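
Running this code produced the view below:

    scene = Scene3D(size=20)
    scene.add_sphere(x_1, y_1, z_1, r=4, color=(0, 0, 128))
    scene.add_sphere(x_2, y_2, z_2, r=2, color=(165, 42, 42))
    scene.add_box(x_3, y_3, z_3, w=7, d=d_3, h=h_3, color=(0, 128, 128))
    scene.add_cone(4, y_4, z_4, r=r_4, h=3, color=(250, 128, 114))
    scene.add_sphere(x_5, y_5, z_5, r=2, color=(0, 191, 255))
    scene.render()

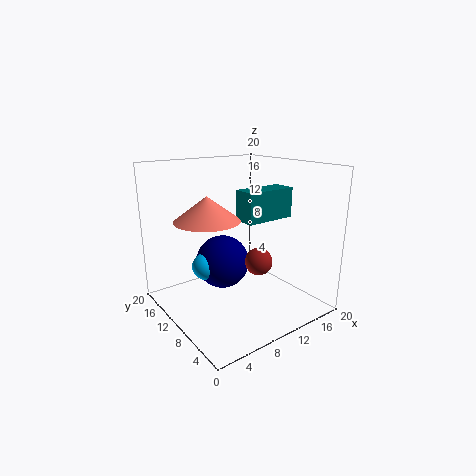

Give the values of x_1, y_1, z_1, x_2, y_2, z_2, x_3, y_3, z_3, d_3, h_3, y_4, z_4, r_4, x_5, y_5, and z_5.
x_1 = 10, y_1 = 14, z_1 = 5, x_2 = 13, y_2 = 9, z_2 = 6, x_3 = 9, y_3 = 6, z_3 = 13, d_3 = 3, h_3 = 4, y_4 = 8, z_4 = 14, r_4 = 4, x_5 = 7, y_5 = 14, z_5 = 5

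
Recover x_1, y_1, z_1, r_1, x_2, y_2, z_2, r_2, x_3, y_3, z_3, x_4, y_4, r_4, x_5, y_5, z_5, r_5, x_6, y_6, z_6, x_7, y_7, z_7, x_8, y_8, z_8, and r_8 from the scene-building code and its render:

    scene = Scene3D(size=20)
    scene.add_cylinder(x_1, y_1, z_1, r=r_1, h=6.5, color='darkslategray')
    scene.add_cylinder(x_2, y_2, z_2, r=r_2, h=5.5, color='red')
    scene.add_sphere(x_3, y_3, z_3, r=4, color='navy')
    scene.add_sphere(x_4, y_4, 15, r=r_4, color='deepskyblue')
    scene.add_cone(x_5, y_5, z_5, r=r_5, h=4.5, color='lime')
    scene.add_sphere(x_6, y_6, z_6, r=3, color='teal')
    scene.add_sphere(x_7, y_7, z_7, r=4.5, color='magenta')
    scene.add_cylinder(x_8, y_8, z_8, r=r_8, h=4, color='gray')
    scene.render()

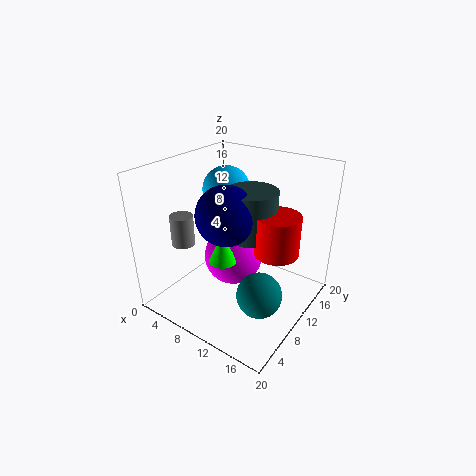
x_1 = 11.5, y_1 = 11, z_1 = 10.5, r_1 = 3.5, x_2 = 15.5, y_2 = 11, z_2 = 9, r_2 = 3, x_3 = 9.5, y_3 = 8, z_3 = 14, x_4 = 5.5, y_4 = 13.5, r_4 = 3.5, x_5 = 8, y_5 = 9, z_5 = 6, r_5 = 2, x_6 = 15.5, y_6 = 7, z_6 = 4.5, x_7 = 7, y_7 = 13, z_7 = 4.5, x_8 = 5.5, y_8 = 4, z_8 = 10.5, r_8 = 1.5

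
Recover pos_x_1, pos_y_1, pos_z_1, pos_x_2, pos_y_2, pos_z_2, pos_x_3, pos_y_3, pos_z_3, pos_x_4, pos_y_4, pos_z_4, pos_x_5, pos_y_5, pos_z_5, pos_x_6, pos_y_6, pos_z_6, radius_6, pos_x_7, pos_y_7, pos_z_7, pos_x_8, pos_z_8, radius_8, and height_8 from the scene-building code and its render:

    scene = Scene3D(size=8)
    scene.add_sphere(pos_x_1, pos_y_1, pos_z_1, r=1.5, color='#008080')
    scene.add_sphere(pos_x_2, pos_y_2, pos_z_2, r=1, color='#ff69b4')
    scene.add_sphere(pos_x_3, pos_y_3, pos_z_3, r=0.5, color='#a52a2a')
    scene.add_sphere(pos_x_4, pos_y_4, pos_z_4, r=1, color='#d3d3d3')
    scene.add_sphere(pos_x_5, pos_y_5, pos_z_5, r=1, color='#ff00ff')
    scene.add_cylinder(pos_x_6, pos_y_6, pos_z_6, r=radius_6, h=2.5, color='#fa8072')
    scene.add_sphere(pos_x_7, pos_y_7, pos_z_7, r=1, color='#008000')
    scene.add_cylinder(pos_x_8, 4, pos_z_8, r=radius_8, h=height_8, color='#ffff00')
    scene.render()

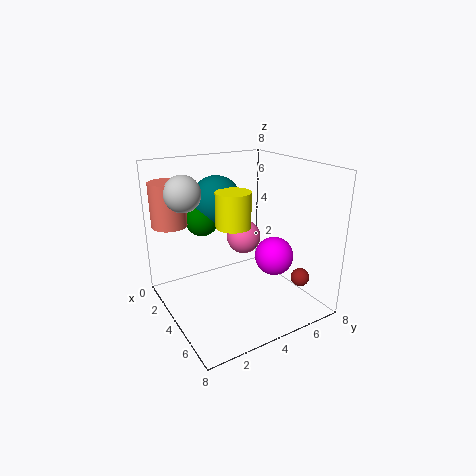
pos_x_1 = 1.5
pos_y_1 = 4
pos_z_1 = 5.5
pos_x_2 = 3
pos_y_2 = 5
pos_z_2 = 3.5
pos_x_3 = 6.5
pos_y_3 = 6.5
pos_z_3 = 2
pos_x_4 = 2.5
pos_y_4 = 1.5
pos_z_4 = 6.5
pos_x_5 = 6
pos_y_5 = 5
pos_z_5 = 3.5
pos_x_6 = 1.5
pos_y_6 = 1
pos_z_6 = 4.5
radius_6 = 1
pos_x_7 = 1.5
pos_y_7 = 3
pos_z_7 = 4.5
pos_x_8 = 3.5
pos_z_8 = 4.5
radius_8 = 1
height_8 = 2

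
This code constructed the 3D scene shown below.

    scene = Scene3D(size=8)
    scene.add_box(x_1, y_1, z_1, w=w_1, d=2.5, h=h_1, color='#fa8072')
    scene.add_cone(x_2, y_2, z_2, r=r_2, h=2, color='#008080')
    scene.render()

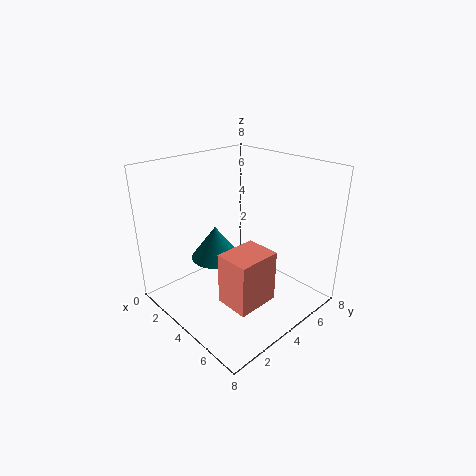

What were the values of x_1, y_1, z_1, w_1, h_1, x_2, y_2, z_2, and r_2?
x_1 = 4
y_1 = 2.5
z_1 = 0.5
w_1 = 2
h_1 = 3
x_2 = 2
y_2 = 4
z_2 = 2
r_2 = 1.5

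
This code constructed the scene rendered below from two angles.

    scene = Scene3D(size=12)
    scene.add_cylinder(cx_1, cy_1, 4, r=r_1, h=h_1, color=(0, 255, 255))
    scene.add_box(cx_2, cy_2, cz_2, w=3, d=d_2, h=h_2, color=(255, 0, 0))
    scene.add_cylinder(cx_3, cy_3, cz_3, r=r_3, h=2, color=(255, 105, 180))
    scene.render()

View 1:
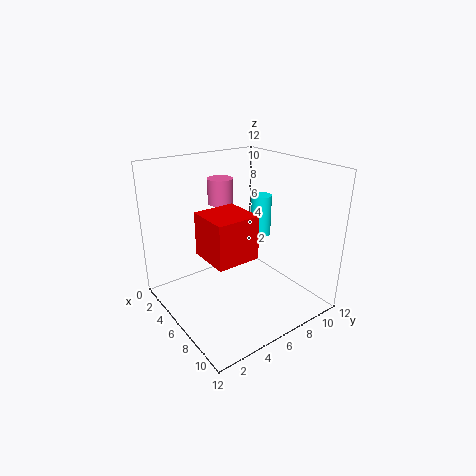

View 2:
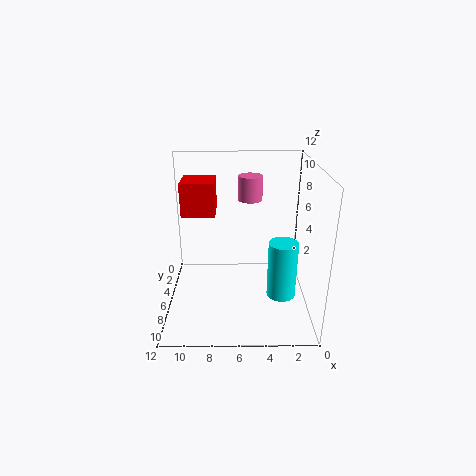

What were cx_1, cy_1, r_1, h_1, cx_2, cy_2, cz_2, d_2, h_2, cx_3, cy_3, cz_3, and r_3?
cx_1 = 3; cy_1 = 11; r_1 = 1; h_1 = 4; cx_2 = 8; cy_2 = 1; cz_2 = 7; d_2 = 3; h_2 = 3; cx_3 = 5; cy_3 = 5; cz_3 = 9; r_3 = 1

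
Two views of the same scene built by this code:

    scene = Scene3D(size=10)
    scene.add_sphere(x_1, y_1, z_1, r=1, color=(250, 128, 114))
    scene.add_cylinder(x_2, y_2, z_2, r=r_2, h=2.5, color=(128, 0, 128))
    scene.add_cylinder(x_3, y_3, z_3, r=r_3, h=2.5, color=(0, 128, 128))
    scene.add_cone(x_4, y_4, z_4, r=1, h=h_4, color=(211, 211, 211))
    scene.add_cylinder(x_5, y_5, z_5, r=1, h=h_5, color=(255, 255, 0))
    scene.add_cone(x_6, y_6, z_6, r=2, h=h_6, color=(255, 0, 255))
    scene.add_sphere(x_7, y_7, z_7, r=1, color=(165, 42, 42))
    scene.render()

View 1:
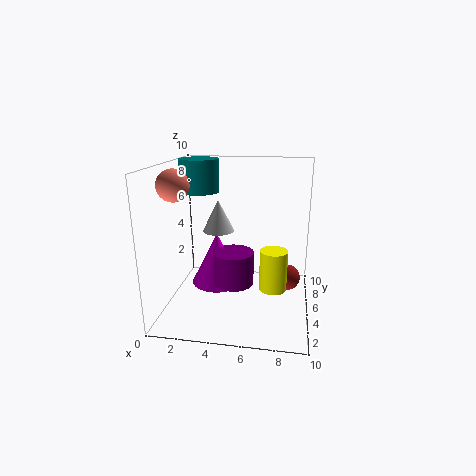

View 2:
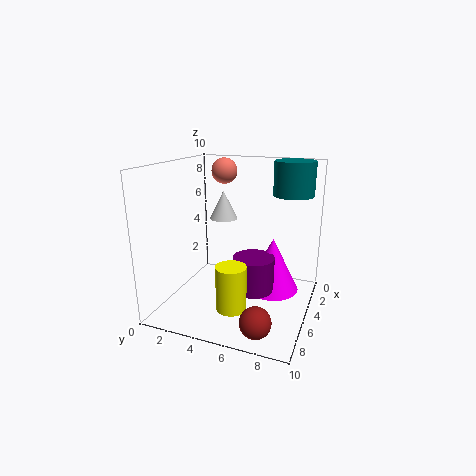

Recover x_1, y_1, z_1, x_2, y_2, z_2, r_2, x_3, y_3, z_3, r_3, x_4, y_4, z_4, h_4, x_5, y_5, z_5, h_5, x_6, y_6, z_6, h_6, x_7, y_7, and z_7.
x_1 = 1.5, y_1 = 2.5, z_1 = 9, x_2 = 4.5, y_2 = 6, z_2 = 1, r_2 = 1.5, x_3 = 1.5, y_3 = 8, z_3 = 7.5, r_3 = 1.5, x_4 = 4, y_4 = 3.5, z_4 = 6, h_4 = 2, x_5 = 7.5, y_5 = 5.5, z_5 = 1, h_5 = 3, x_6 = 3, y_6 = 7, z_6 = 0.5, h_6 = 4, x_7 = 8.5, y_7 = 7.5, z_7 = 1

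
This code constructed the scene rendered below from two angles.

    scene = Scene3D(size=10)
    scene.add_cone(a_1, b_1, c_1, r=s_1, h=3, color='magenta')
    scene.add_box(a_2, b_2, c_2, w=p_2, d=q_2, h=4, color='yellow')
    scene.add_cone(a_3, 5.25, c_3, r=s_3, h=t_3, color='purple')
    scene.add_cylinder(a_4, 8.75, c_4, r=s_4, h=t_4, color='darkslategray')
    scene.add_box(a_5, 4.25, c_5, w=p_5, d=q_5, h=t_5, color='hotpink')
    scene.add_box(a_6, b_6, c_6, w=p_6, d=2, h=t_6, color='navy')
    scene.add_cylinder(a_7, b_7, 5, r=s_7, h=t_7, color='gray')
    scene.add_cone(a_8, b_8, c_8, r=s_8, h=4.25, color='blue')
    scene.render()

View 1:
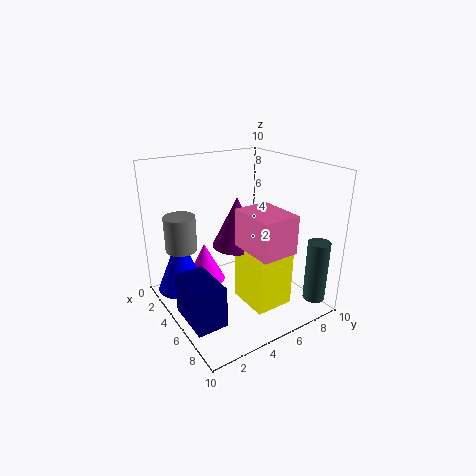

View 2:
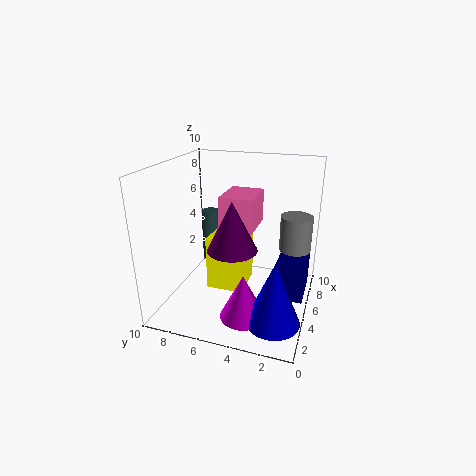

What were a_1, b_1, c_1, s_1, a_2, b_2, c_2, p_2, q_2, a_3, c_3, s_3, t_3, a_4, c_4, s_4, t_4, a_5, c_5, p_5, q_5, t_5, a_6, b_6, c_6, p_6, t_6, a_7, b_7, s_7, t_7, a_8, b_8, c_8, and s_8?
a_1 = 2.25
b_1 = 3.75
c_1 = 0.75
s_1 = 1.5
a_2 = 5
b_2 = 4.75
c_2 = 0.5
p_2 = 3
q_2 = 2.75
a_3 = 4.5
c_3 = 4.25
s_3 = 1.75
t_3 = 3.5
a_4 = 9
c_4 = 1
s_4 = 0.75
t_4 = 4.25
a_5 = 5.75
c_5 = 5
p_5 = 3.25
q_5 = 2.5
t_5 = 2.5
a_6 = 4.75
b_6 = 0.25
c_6 = 0.75
p_6 = 3.25
t_6 = 2.75
a_7 = 4.5
b_7 = 1
s_7 = 1
t_7 = 2.25
a_8 = 2.25
b_8 = 1.75
c_8 = 0.75
s_8 = 1.75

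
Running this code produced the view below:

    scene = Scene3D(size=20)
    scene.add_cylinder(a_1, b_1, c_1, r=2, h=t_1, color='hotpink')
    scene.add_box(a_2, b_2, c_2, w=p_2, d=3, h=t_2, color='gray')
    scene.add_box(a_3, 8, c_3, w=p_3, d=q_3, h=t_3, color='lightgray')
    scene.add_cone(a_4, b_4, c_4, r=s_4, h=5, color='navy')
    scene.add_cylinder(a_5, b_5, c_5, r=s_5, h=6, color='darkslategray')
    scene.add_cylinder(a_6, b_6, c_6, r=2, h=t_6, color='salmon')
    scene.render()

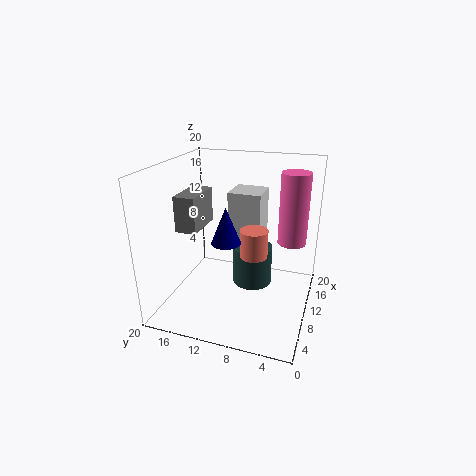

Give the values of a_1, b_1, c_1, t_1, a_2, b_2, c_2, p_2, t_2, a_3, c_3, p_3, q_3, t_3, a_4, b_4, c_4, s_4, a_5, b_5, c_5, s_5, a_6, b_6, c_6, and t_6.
a_1 = 13, b_1 = 3, c_1 = 9, t_1 = 10, a_2 = 7, b_2 = 15, c_2 = 11, p_2 = 6, t_2 = 5, a_3 = 14, c_3 = 6, p_3 = 5, q_3 = 5, t_3 = 9, a_4 = 8, b_4 = 11, c_4 = 10, s_4 = 2, a_5 = 14, b_5 = 9, c_5 = 1, s_5 = 3, a_6 = 11, b_6 = 8, c_6 = 7, t_6 = 4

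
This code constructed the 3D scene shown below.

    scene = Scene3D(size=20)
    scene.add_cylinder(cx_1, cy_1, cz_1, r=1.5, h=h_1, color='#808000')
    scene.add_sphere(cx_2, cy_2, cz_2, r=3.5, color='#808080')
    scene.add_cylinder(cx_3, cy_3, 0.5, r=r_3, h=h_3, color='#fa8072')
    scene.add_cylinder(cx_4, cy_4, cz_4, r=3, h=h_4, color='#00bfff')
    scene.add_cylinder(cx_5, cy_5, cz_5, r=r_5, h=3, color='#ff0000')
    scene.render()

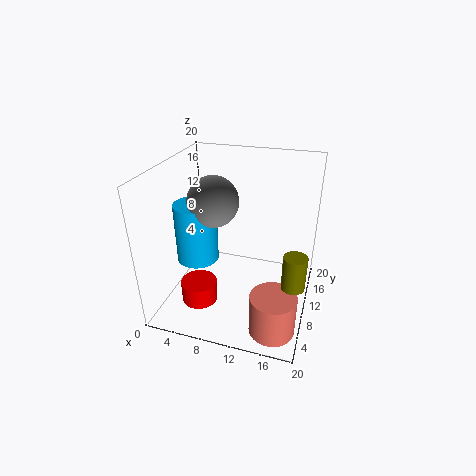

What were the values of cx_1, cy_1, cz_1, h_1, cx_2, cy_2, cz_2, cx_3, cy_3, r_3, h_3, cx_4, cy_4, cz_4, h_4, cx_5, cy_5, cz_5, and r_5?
cx_1 = 18.5; cy_1 = 6; cz_1 = 6.5; h_1 = 4.5; cx_2 = 6.5; cy_2 = 10; cz_2 = 15; cx_3 = 16.5; cy_3 = 4; r_3 = 3; h_3 = 5.5; cx_4 = 4; cy_4 = 9.5; cz_4 = 6; h_4 = 8.5; cx_5 = 5.5; cy_5 = 6; cz_5 = 1.5; r_5 = 2.5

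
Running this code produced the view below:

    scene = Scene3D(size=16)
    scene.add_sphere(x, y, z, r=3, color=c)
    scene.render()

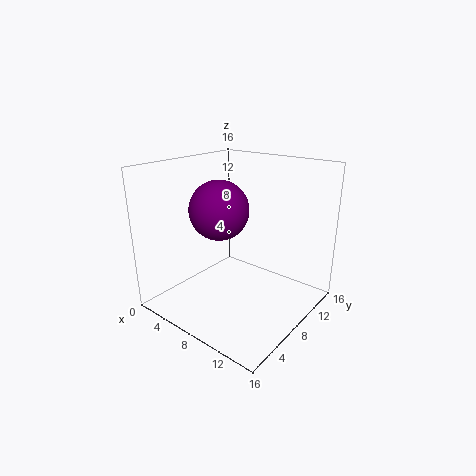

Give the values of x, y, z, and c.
x = 8, y = 5, z = 12, c = 'purple'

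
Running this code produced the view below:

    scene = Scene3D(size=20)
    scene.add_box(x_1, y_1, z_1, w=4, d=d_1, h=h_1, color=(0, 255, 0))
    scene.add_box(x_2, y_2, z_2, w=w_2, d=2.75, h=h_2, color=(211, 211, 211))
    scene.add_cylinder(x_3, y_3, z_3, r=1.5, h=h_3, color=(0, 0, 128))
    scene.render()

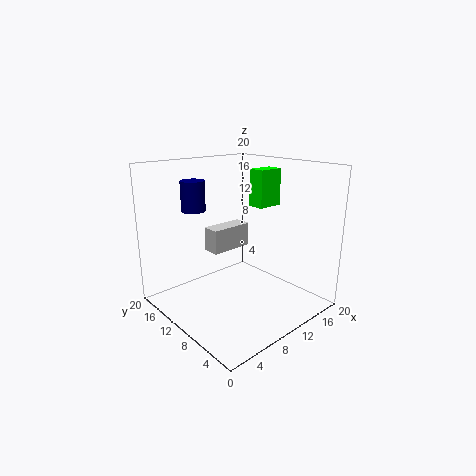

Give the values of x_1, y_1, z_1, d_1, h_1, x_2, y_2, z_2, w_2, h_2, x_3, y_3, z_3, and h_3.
x_1 = 14.75, y_1 = 10.25, z_1 = 13.25, d_1 = 2.5, h_1 = 5.5, x_2 = 9.75, y_2 = 14.75, z_2 = 6, w_2 = 6.75, h_2 = 3.75, x_3 = 3.75, y_3 = 11.25, z_3 = 14.75, h_3 = 3.75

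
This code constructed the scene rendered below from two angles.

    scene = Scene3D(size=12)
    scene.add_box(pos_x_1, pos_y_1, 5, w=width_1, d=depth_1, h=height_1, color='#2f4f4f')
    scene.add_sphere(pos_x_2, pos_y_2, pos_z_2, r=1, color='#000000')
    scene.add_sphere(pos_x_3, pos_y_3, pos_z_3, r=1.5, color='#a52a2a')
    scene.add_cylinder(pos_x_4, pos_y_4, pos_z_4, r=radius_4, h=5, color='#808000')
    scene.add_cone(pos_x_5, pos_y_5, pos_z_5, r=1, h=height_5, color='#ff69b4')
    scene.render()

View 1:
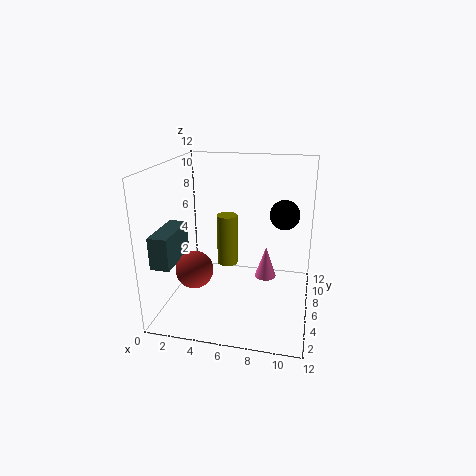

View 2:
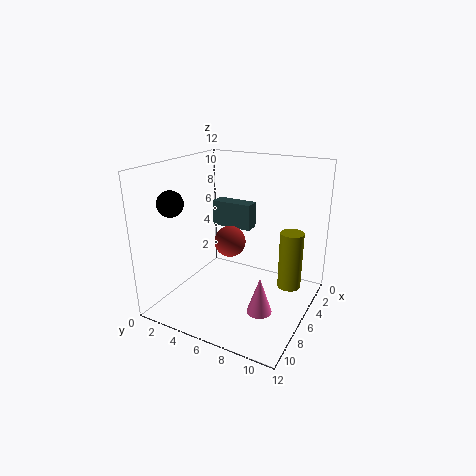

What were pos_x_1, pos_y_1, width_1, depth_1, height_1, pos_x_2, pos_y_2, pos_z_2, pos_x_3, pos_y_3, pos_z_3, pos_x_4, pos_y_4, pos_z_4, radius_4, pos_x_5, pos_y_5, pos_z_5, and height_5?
pos_x_1 = 0.5
pos_y_1 = 1
width_1 = 1.5
depth_1 = 4
height_1 = 2.5
pos_x_2 = 10
pos_y_2 = 2.5
pos_z_2 = 9.5
pos_x_3 = 3
pos_y_3 = 3.5
pos_z_3 = 4
pos_x_4 = 4
pos_y_4 = 10
pos_z_4 = 1.5
radius_4 = 1
pos_x_5 = 8
pos_y_5 = 9
pos_z_5 = 1
height_5 = 3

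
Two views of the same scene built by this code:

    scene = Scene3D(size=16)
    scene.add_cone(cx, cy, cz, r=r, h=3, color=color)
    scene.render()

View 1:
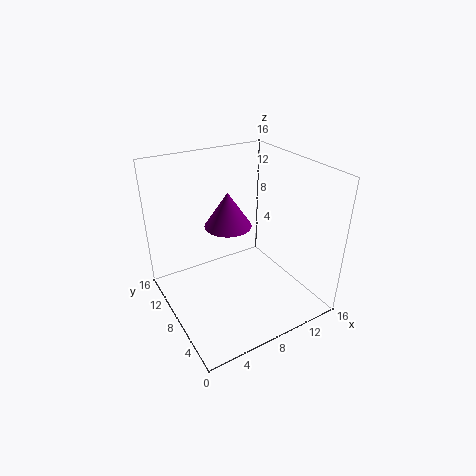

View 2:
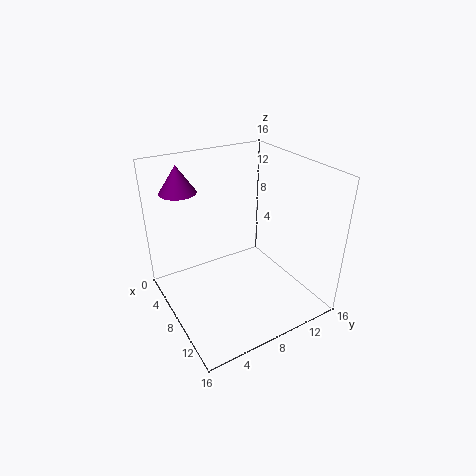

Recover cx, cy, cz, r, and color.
cx = 4
cy = 3
cz = 13
r = 2
color = 'purple'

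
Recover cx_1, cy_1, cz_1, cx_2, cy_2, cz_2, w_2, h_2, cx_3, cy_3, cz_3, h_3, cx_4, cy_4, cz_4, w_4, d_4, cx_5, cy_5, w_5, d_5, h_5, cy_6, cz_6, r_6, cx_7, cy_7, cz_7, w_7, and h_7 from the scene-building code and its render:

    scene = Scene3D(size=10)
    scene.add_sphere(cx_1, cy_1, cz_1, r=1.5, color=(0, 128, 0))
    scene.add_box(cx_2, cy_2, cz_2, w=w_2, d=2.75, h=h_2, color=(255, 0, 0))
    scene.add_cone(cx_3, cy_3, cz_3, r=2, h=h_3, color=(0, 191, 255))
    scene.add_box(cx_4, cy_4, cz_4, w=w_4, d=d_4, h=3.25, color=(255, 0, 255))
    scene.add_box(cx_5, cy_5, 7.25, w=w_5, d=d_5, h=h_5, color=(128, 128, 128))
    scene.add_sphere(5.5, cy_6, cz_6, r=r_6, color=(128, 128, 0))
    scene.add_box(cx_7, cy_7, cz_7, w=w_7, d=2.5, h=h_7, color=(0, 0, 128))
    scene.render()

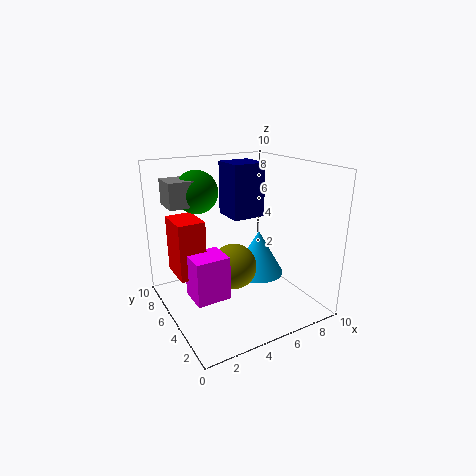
cx_1 = 3, cy_1 = 7.25, cz_1 = 8, cx_2 = 1.25, cy_2 = 6.5, cz_2 = 1.75, w_2 = 2, h_2 = 4.25, cx_3 = 7.75, cy_3 = 6.5, cz_3 = 1, h_3 = 3.5, cx_4 = 1.75, cy_4 = 4.75, cz_4 = 0.5, w_4 = 2.5, d_4 = 2.25, cx_5 = 0.75, cy_5 = 6.25, w_5 = 2, d_5 = 2, h_5 = 1.75, cy_6 = 6.5, cz_6 = 2, r_6 = 1.75, cx_7 = 5.5, cy_7 = 6.25, cz_7 = 5.75, w_7 = 2.5, h_7 = 4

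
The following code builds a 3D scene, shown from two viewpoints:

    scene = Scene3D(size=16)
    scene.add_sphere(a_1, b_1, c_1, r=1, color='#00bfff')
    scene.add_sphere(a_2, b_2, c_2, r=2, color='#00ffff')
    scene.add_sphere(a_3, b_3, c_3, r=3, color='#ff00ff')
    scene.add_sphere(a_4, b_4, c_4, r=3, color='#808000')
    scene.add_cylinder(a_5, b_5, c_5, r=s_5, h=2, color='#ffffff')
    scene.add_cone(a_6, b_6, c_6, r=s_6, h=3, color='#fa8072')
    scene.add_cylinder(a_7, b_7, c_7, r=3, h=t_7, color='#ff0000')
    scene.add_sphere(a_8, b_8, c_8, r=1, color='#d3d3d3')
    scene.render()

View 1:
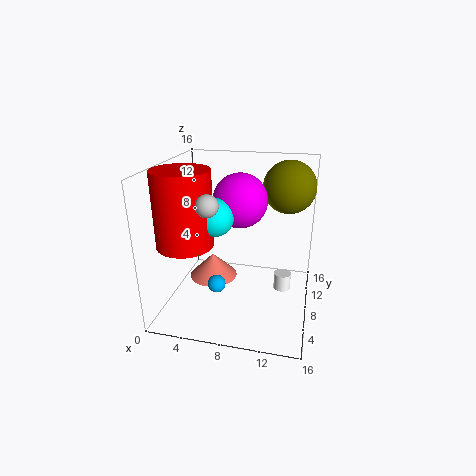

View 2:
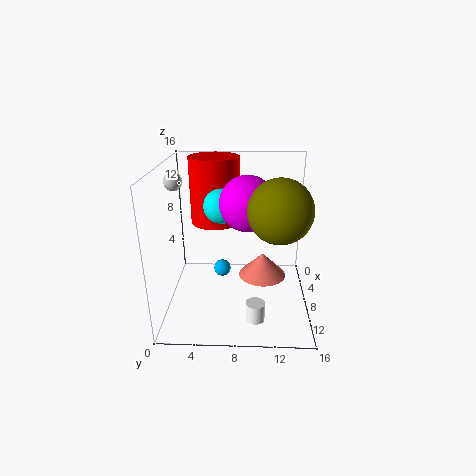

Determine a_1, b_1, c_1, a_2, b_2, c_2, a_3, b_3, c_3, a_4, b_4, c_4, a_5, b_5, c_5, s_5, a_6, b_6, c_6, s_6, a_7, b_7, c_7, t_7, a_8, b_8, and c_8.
a_1 = 6; b_1 = 6; c_1 = 3; a_2 = 6; b_2 = 6; c_2 = 11; a_3 = 8; b_3 = 9; c_3 = 12; a_4 = 13; b_4 = 12; c_4 = 13; a_5 = 13; b_5 = 10; c_5 = 1; s_5 = 1; a_6 = 4; b_6 = 11; c_6 = 1; s_6 = 3; a_7 = 3; b_7 = 5; c_7 = 8; t_7 = 8; a_8 = 7; b_8 = 1; c_8 = 14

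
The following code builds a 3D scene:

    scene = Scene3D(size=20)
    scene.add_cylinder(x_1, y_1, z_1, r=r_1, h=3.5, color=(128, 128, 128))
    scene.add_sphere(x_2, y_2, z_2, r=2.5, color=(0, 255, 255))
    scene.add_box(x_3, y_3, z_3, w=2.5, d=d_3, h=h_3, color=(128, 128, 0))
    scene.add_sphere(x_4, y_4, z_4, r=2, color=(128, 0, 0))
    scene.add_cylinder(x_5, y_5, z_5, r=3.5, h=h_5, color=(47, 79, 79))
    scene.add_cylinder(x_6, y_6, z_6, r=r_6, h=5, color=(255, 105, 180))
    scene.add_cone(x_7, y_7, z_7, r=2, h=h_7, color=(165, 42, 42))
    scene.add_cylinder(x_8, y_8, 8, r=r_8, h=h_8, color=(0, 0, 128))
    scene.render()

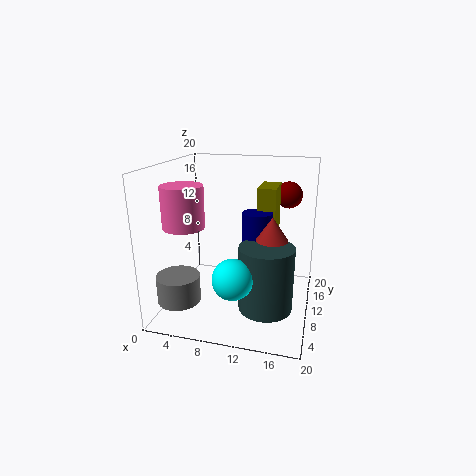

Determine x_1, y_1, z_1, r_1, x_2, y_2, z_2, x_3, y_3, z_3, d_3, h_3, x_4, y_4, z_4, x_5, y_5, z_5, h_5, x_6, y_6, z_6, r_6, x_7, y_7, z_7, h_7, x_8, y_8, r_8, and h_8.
x_1 = 4, y_1 = 3, z_1 = 3.5, r_1 = 2.75, x_2 = 11.25, y_2 = 2.75, z_2 = 7.5, x_3 = 12.5, y_3 = 10.25, z_3 = 9, d_3 = 5, h_3 = 8, x_4 = 16, y_4 = 17.25, z_4 = 14.75, x_5 = 14.75, y_5 = 6, z_5 = 2.25, h_5 = 8.5, x_6 = 5.25, y_6 = 3, z_6 = 13.5, r_6 = 2.5, x_7 = 15.25, y_7 = 6.5, z_7 = 11.5, h_7 = 3, x_8 = 12.75, y_8 = 9.5, r_8 = 2, h_8 = 6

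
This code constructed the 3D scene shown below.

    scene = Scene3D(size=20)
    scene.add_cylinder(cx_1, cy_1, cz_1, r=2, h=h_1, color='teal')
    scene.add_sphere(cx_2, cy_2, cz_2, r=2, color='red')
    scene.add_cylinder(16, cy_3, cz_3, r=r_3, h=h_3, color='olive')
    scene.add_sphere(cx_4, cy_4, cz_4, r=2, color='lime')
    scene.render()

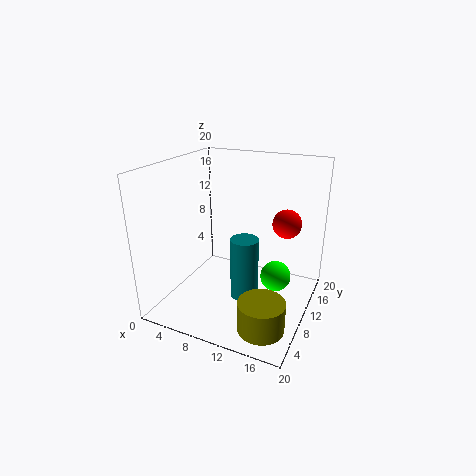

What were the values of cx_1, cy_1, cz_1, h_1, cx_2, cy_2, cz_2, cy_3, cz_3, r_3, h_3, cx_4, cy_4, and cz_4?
cx_1 = 11, cy_1 = 10, cz_1 = 1, h_1 = 9, cx_2 = 16, cy_2 = 13, cz_2 = 12, cy_3 = 4, cz_3 = 1, r_3 = 3, h_3 = 4, cx_4 = 16, cy_4 = 9, cz_4 = 6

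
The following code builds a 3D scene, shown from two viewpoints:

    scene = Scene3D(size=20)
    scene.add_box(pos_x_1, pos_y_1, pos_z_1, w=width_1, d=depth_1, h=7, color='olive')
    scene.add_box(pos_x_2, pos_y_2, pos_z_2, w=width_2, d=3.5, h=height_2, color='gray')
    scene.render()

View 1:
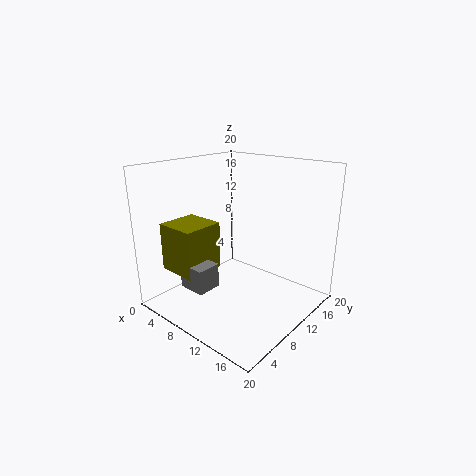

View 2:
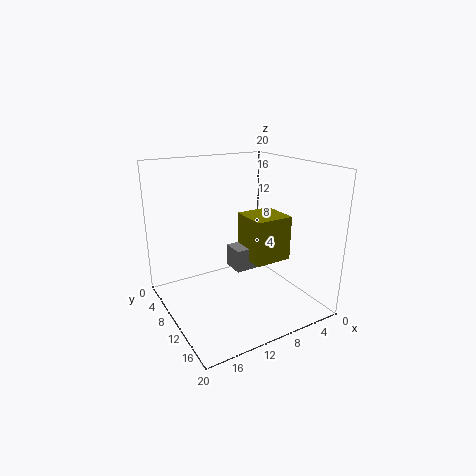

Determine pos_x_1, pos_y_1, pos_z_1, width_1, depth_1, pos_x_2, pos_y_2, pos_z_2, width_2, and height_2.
pos_x_1 = 0.5
pos_y_1 = 4
pos_z_1 = 4.5
width_1 = 6
depth_1 = 6
pos_x_2 = 4.5
pos_y_2 = 4
pos_z_2 = 3
width_2 = 4
height_2 = 3.5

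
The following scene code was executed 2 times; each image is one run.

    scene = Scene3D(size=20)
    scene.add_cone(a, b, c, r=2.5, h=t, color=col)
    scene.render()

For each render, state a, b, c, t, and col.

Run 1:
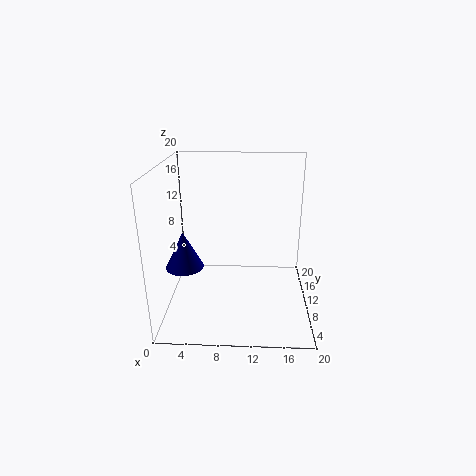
a = 3
b = 7
c = 7
t = 5
col = 'navy'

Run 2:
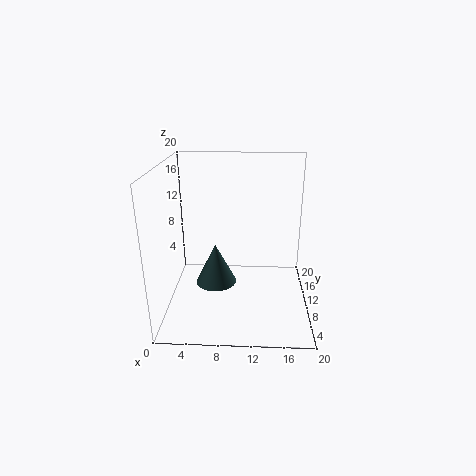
a = 7.5
b = 4.5
c = 6.5
t = 5
col = 'darkslategray'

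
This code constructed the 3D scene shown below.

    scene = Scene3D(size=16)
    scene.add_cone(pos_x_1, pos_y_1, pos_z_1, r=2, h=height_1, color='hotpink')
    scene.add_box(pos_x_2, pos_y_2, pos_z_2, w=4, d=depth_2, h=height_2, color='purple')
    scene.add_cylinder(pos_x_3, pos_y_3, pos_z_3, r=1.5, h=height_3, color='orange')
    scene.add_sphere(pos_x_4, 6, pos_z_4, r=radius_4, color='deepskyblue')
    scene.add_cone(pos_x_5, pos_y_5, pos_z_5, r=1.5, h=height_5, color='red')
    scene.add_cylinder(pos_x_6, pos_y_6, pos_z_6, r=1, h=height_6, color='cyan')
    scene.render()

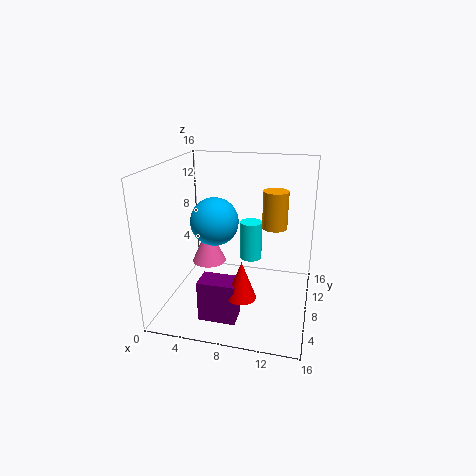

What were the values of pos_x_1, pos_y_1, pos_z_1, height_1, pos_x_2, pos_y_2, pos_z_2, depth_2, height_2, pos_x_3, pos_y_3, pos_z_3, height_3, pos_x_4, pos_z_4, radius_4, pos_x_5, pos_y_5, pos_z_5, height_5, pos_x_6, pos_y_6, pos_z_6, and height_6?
pos_x_1 = 4; pos_y_1 = 9.5; pos_z_1 = 4; height_1 = 4.5; pos_x_2 = 5; pos_y_2 = 2.5; pos_z_2 = 0.5; depth_2 = 2.5; height_2 = 4.5; pos_x_3 = 11.5; pos_y_3 = 12; pos_z_3 = 8; height_3 = 4.5; pos_x_4 = 6; pos_z_4 = 10.5; radius_4 = 2.5; pos_x_5 = 9.5; pos_y_5 = 3.5; pos_z_5 = 3.5; height_5 = 4; pos_x_6 = 10.5; pos_y_6 = 3; pos_z_6 = 8.5; height_6 = 3.5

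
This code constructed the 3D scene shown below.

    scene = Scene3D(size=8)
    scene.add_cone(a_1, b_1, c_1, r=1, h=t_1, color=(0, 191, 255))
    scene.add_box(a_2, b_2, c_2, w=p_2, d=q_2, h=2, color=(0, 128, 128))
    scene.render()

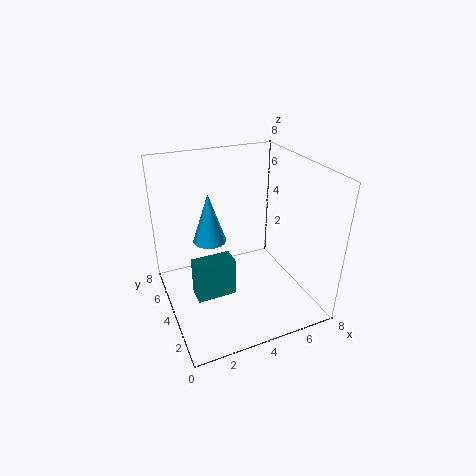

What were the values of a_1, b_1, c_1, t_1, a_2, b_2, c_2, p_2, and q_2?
a_1 = 3, b_1 = 6, c_1 = 3, t_1 = 3, a_2 = 1, b_2 = 2, c_2 = 2, p_2 = 2, q_2 = 1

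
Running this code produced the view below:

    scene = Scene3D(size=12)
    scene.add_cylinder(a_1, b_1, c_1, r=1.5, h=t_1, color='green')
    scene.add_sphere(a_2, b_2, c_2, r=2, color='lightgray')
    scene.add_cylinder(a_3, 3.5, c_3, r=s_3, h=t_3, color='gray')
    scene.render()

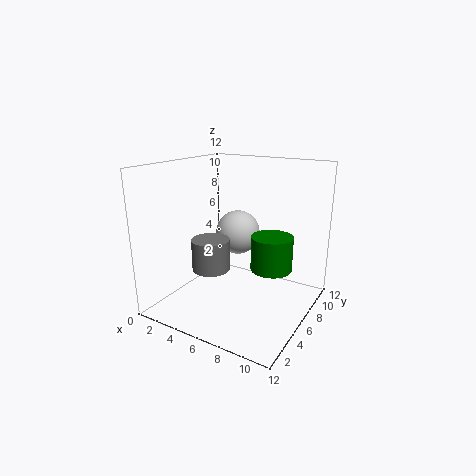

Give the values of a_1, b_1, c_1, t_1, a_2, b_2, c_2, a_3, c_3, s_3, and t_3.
a_1 = 10
b_1 = 4
c_1 = 5
t_1 = 2.5
a_2 = 4.5
b_2 = 8.5
c_2 = 5.5
a_3 = 5
c_3 = 4
s_3 = 1.5
t_3 = 2.5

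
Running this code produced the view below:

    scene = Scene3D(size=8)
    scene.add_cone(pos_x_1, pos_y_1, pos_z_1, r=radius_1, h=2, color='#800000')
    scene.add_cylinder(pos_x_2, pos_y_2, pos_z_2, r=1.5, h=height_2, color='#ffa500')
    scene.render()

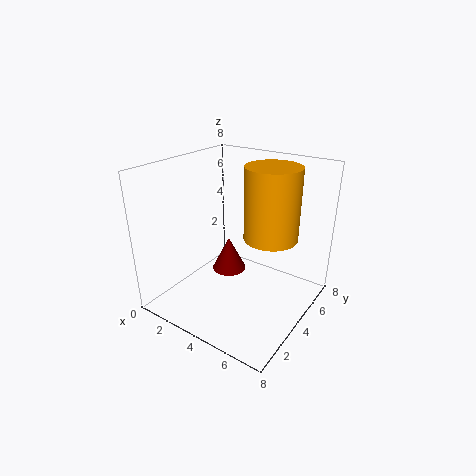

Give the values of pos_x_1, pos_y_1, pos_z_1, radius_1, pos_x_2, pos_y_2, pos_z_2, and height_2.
pos_x_1 = 3, pos_y_1 = 4.5, pos_z_1 = 1.5, radius_1 = 1, pos_x_2 = 5.5, pos_y_2 = 5, pos_z_2 = 4, height_2 = 4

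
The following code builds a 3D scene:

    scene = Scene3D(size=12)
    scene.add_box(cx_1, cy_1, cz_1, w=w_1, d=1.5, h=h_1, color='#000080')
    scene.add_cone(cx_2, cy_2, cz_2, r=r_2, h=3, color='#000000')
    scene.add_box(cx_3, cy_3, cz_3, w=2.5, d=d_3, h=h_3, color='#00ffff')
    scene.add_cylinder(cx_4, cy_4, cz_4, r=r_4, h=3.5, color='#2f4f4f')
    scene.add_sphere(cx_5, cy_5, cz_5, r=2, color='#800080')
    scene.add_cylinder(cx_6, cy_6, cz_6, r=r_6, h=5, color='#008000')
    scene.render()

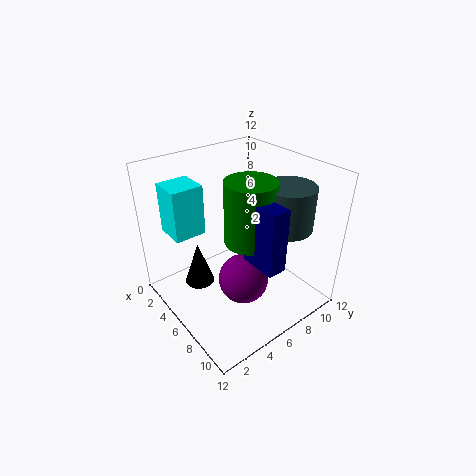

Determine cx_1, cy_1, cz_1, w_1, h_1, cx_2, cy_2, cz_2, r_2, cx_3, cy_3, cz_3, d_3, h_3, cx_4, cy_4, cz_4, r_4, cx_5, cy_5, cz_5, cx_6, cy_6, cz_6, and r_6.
cx_1 = 8
cy_1 = 5
cz_1 = 5.5
w_1 = 3
h_1 = 5
cx_2 = 8
cy_2 = 1
cz_2 = 5.5
r_2 = 1
cx_3 = 2.5
cy_3 = 1
cz_3 = 7
d_3 = 2.5
h_3 = 4
cx_4 = 9
cy_4 = 8.5
cz_4 = 7.5
r_4 = 2
cx_5 = 8
cy_5 = 5
cz_5 = 3.5
cx_6 = 7.5
cy_6 = 6
cz_6 = 6.5
r_6 = 2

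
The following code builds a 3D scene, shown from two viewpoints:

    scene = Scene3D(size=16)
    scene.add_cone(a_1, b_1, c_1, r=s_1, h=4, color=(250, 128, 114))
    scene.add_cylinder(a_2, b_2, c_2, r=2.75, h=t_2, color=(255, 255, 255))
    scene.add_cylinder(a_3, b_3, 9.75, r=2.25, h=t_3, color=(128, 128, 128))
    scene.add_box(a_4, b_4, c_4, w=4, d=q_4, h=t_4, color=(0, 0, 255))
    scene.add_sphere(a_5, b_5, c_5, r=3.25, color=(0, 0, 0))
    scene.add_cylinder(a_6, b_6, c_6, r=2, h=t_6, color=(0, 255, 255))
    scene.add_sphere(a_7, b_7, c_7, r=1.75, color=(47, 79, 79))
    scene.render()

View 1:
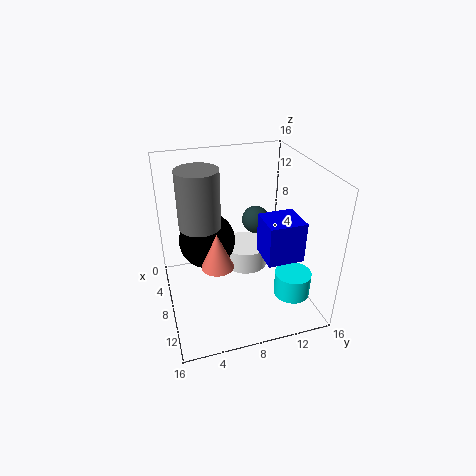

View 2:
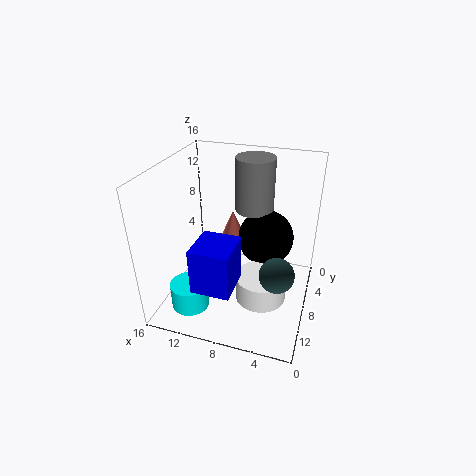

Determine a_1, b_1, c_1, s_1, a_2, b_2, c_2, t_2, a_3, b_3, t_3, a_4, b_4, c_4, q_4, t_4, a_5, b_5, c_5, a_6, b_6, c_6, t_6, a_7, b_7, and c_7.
a_1 = 9.5
b_1 = 5.25
c_1 = 5.75
s_1 = 1.75
a_2 = 4.75
b_2 = 10
c_2 = 2.25
t_2 = 2.75
a_3 = 7.25
b_3 = 4
t_3 = 6.25
a_4 = 6.75
b_4 = 10.75
c_4 = 5.25
q_4 = 4.25
t_4 = 4.75
a_5 = 5.5
b_5 = 5
c_5 = 6.75
a_6 = 11.75
b_6 = 13.25
c_6 = 2
t_6 = 2.75
a_7 = 2.75
b_7 = 12
c_7 = 7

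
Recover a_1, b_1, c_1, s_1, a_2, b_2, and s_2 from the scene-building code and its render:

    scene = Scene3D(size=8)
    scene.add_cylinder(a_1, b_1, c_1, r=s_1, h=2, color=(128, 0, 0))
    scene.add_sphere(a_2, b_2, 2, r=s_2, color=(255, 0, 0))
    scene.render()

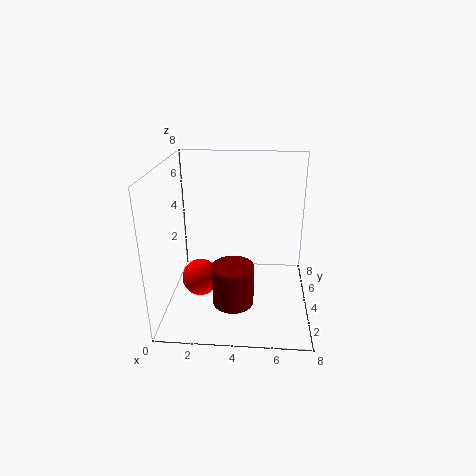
a_1 = 4; b_1 = 1; c_1 = 2; s_1 = 1; a_2 = 2; b_2 = 3; s_2 = 1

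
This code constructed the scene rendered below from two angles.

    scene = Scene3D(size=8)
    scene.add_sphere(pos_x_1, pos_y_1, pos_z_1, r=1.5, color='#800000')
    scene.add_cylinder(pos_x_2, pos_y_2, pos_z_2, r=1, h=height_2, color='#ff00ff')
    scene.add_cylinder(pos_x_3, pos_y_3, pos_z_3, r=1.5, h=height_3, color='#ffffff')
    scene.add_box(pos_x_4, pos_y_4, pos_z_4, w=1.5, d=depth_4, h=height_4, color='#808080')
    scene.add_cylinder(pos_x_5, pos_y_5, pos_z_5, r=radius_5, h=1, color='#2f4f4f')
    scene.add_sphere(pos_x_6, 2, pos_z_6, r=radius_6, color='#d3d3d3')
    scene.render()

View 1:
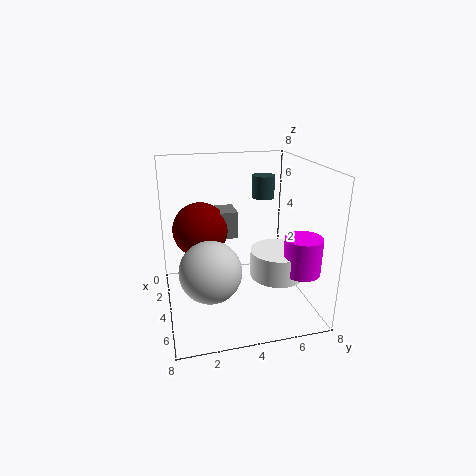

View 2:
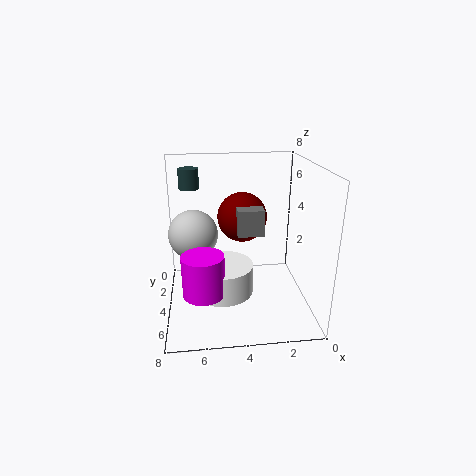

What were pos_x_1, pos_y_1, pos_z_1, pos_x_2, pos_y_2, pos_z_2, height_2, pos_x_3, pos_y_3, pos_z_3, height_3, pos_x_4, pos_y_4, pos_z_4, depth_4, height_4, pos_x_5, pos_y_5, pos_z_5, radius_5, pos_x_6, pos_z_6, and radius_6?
pos_x_1 = 3.5; pos_y_1 = 2; pos_z_1 = 4.5; pos_x_2 = 6; pos_y_2 = 7; pos_z_2 = 2.5; height_2 = 2; pos_x_3 = 5; pos_y_3 = 6; pos_z_3 = 2; height_3 = 1.5; pos_x_4 = 2.5; pos_y_4 = 3; pos_z_4 = 4; depth_4 = 1; height_4 = 1.5; pos_x_5 = 6.5; pos_y_5 = 4.5; pos_z_5 = 7; radius_5 = 0.5; pos_x_6 = 6.5; pos_z_6 = 3.5; radius_6 = 1.5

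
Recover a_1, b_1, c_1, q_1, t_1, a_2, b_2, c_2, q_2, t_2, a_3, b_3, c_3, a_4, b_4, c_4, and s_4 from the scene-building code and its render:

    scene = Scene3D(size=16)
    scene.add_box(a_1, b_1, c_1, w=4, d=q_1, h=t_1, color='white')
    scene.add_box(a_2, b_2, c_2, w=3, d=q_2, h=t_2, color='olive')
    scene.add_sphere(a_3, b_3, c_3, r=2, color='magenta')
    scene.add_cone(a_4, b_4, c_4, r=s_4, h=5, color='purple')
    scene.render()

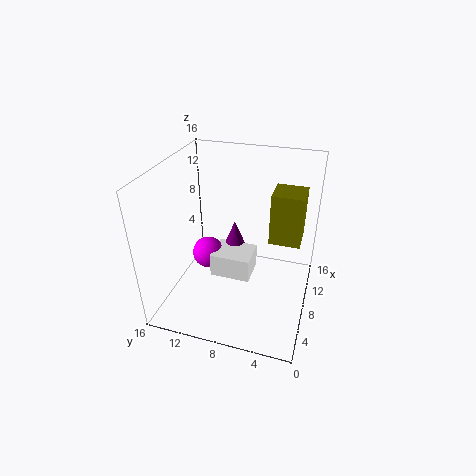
a_1 = 9, b_1 = 7, c_1 = 1, q_1 = 5, t_1 = 3, a_2 = 5, b_2 = 1, c_2 = 10, q_2 = 3, t_2 = 5, a_3 = 11, b_3 = 13, c_3 = 3, a_4 = 13, b_4 = 10, c_4 = 2, s_4 = 2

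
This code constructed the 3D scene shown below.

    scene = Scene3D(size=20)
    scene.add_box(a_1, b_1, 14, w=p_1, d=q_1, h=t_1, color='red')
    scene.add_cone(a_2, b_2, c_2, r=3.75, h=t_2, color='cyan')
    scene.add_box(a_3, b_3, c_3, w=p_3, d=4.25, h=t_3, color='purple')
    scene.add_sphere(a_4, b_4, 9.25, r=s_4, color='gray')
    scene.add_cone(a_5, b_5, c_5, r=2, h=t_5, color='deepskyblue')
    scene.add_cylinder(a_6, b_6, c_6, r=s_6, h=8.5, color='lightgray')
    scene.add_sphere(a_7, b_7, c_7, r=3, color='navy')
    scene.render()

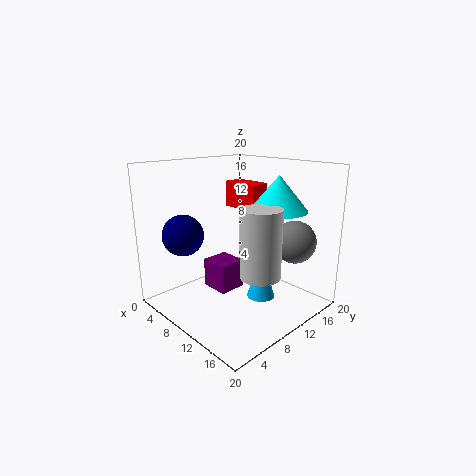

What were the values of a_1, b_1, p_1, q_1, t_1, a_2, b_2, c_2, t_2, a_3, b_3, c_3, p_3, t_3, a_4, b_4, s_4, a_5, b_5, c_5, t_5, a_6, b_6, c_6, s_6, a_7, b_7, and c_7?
a_1 = 7
b_1 = 10.5
p_1 = 5.25
q_1 = 2.75
t_1 = 3.5
a_2 = 15.25
b_2 = 12
c_2 = 14.5
t_2 = 4.5
a_3 = 2.75
b_3 = 9.5
c_3 = 0.25
p_3 = 4.5
t_3 = 4.5
a_4 = 15.25
b_4 = 16
s_4 = 3
a_5 = 12.25
b_5 = 12.5
c_5 = 1
t_5 = 6.5
a_6 = 16.5
b_6 = 7.5
c_6 = 7.25
s_6 = 2.5
a_7 = 3.25
b_7 = 5.5
c_7 = 9.75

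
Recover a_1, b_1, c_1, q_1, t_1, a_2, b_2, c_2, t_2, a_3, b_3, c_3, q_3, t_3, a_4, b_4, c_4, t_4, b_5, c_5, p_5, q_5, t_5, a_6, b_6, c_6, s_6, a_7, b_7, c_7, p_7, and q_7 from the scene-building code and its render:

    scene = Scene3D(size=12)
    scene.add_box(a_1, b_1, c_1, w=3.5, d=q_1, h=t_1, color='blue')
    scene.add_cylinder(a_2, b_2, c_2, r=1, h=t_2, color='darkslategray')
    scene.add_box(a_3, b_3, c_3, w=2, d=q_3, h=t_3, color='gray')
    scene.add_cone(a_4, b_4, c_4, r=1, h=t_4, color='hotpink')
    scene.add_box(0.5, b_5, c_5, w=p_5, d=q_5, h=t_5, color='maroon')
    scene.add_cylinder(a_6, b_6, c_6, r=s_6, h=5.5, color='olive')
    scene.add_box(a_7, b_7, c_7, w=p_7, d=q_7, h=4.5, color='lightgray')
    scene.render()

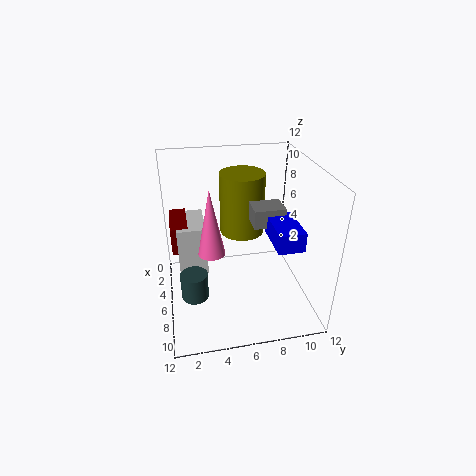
a_1 = 7, b_1 = 8, c_1 = 7, q_1 = 2, t_1 = 1.5, a_2 = 9.5, b_2 = 2, c_2 = 3.5, t_2 = 2, a_3 = 5.5, b_3 = 7, c_3 = 7.5, q_3 = 2.5, t_3 = 1.5, a_4 = 8.5, b_4 = 3.5, c_4 = 6.5, t_4 = 5, b_5 = 0.5, c_5 = 4, p_5 = 4, q_5 = 1.5, t_5 = 2.5, a_6 = 3, b_6 = 7, c_6 = 5, s_6 = 2, a_7 = 1, b_7 = 1, c_7 = 2, p_7 = 4, q_7 = 2.5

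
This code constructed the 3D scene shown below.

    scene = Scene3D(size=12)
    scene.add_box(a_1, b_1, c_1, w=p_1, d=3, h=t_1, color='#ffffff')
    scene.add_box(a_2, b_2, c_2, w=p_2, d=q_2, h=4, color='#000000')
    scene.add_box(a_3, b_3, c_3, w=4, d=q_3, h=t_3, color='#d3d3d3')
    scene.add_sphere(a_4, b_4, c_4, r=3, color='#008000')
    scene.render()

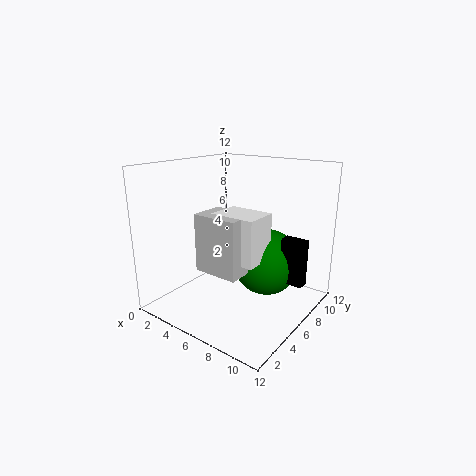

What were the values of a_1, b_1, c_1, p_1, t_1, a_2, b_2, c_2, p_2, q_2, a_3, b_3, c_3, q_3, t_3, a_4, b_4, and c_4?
a_1 = 4, b_1 = 5, c_1 = 4, p_1 = 4, t_1 = 4, a_2 = 9, b_2 = 8, c_2 = 2, p_2 = 2, q_2 = 1, a_3 = 3, b_3 = 4, c_3 = 3, q_3 = 3, t_3 = 5, a_4 = 7, b_4 = 9, c_4 = 3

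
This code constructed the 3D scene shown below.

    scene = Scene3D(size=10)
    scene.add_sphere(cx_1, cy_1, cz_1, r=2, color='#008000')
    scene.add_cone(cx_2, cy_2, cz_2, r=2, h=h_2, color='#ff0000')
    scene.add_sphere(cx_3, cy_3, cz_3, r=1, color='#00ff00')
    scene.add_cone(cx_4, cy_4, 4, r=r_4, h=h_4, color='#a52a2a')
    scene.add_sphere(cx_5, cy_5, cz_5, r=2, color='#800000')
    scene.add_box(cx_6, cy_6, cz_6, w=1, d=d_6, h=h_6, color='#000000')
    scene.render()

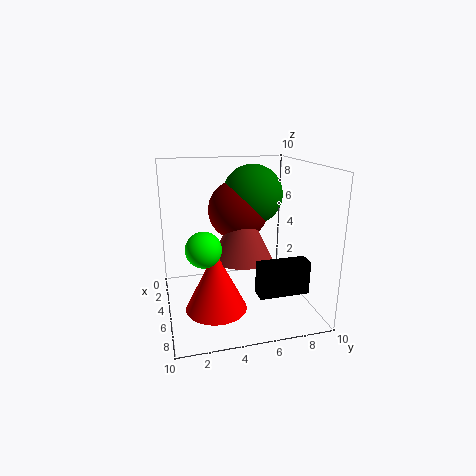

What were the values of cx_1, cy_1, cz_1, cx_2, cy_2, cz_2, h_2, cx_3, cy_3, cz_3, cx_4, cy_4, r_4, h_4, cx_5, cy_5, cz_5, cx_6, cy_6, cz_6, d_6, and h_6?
cx_1 = 5; cy_1 = 6; cz_1 = 8; cx_2 = 7; cy_2 = 3; cz_2 = 1; h_2 = 4; cx_3 = 9; cy_3 = 2; cz_3 = 6; cx_4 = 6; cy_4 = 5; r_4 = 2; h_4 = 4; cx_5 = 5; cy_5 = 5; cz_5 = 7; cx_6 = 9; cy_6 = 5; cz_6 = 3; d_6 = 3; h_6 = 2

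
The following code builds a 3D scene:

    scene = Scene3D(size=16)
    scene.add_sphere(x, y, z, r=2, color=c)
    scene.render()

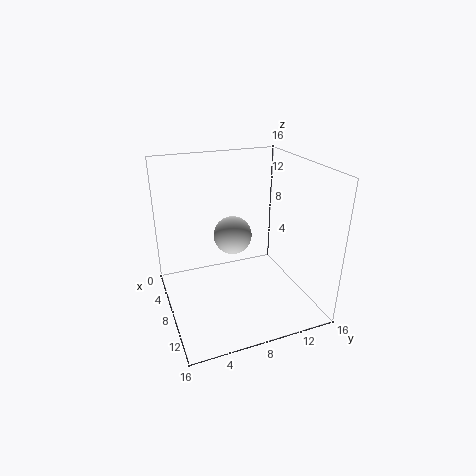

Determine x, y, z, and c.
x = 9; y = 7; z = 9; c = 'lightgray'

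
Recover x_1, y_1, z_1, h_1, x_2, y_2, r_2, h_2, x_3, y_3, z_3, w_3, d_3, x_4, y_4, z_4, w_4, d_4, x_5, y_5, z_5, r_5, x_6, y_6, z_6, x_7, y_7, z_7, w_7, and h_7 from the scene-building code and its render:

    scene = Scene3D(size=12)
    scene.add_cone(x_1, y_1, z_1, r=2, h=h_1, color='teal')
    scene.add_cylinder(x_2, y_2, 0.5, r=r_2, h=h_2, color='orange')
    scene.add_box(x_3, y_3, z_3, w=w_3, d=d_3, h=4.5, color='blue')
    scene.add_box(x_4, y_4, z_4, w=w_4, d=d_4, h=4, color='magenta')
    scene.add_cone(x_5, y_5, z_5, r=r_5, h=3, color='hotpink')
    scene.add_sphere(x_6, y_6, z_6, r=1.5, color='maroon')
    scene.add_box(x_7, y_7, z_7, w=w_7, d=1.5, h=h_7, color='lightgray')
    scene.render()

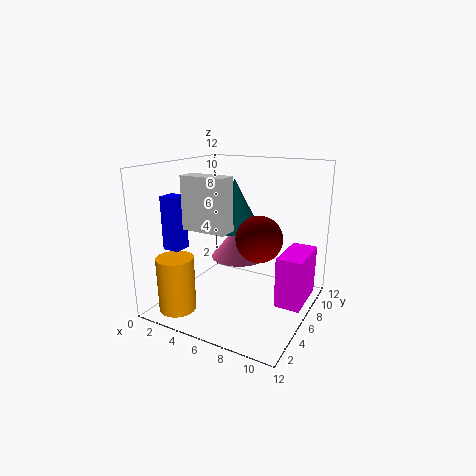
x_1 = 6
y_1 = 5.5
z_1 = 7
h_1 = 4
x_2 = 2.5
y_2 = 2
r_2 = 1.5
h_2 = 4.5
x_3 = 0.5
y_3 = 3
z_3 = 5
w_3 = 1.5
d_3 = 1.5
x_4 = 10
y_4 = 4.5
z_4 = 1.5
w_4 = 2
d_4 = 4
x_5 = 5
y_5 = 8
z_5 = 3.5
r_5 = 2.5
x_6 = 10
y_6 = 1.5
z_6 = 8
x_7 = 3.5
y_7 = 2
z_7 = 7.5
w_7 = 3.5
h_7 = 4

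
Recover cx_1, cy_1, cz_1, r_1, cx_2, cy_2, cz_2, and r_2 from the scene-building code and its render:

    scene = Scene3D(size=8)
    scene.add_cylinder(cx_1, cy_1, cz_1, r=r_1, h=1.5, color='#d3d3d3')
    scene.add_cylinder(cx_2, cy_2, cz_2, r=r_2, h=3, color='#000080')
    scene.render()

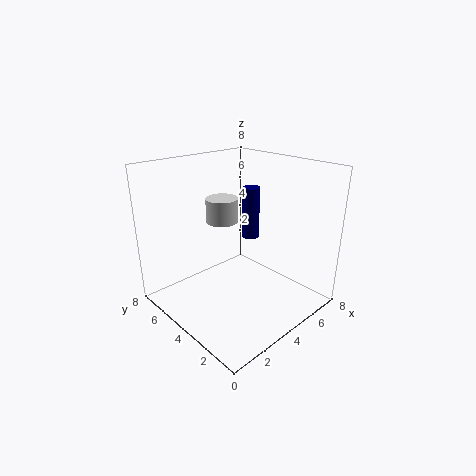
cx_1 = 5, cy_1 = 6.5, cz_1 = 4, r_1 = 1, cx_2 = 5.5, cy_2 = 4.5, cz_2 = 3.5, r_2 = 0.5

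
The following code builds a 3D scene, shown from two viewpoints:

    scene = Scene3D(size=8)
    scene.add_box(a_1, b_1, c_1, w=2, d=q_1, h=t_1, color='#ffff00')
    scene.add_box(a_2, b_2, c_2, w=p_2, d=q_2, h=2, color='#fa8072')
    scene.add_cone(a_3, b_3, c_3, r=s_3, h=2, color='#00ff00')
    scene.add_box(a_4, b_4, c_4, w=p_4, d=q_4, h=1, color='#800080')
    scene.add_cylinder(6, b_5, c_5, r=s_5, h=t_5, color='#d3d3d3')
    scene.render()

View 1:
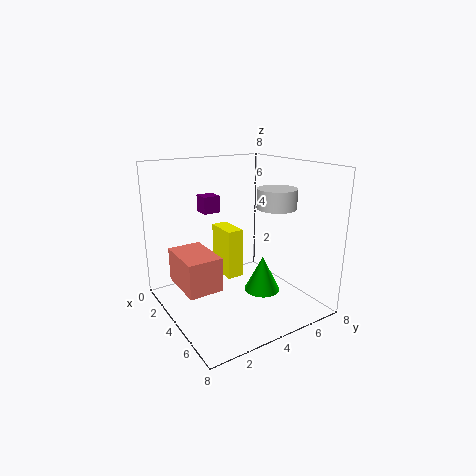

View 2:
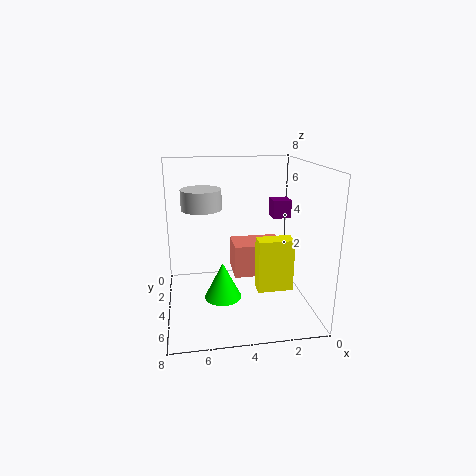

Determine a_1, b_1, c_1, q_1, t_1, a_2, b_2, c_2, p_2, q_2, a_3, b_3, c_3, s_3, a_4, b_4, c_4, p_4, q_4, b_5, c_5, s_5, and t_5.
a_1 = 1
b_1 = 4
c_1 = 1
q_1 = 1
t_1 = 3
a_2 = 1
b_2 = 1
c_2 = 1
p_2 = 3
q_2 = 2
a_3 = 5
b_3 = 5
c_3 = 1
s_3 = 1
a_4 = 1
b_4 = 3
c_4 = 5
p_4 = 1
q_4 = 1
b_5 = 5
c_5 = 6
s_5 = 1
t_5 = 1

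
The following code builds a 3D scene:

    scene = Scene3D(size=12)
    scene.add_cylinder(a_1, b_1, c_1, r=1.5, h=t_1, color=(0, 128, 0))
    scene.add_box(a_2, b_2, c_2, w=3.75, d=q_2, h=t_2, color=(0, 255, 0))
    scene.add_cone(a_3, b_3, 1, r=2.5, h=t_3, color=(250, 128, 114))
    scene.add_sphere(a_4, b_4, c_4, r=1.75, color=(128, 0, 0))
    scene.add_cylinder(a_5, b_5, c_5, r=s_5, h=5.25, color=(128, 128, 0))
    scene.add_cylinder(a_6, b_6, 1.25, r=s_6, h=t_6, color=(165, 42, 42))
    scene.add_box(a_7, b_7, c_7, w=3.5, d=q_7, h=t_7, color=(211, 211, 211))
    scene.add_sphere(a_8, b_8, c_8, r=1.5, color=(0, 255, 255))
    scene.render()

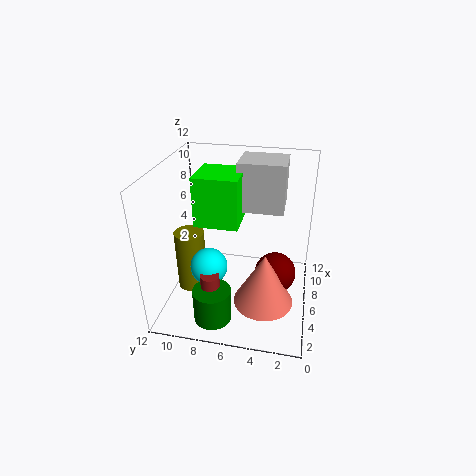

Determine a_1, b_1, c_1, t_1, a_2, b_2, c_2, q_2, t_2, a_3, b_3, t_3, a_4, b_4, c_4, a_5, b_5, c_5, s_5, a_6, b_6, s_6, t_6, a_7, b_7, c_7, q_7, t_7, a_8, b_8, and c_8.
a_1 = 2; b_1 = 7.25; c_1 = 0.75; t_1 = 2.75; a_2 = 5.75; b_2 = 6; c_2 = 6.75; q_2 = 3.75; t_2 = 4.25; a_3 = 4.5; b_3 = 3.5; t_3 = 4.5; a_4 = 6.25; b_4 = 2.75; c_4 = 2.75; a_5 = 5.25; b_5 = 10; c_5 = 1.25; s_5 = 1.25; a_6 = 2.5; b_6 = 7.5; s_6 = 0.75; t_6 = 3.25; a_7 = 7.75; b_7 = 2.5; c_7 = 7.5; q_7 = 4; t_7 = 4.25; a_8 = 4; b_8 = 8; c_8 = 4.25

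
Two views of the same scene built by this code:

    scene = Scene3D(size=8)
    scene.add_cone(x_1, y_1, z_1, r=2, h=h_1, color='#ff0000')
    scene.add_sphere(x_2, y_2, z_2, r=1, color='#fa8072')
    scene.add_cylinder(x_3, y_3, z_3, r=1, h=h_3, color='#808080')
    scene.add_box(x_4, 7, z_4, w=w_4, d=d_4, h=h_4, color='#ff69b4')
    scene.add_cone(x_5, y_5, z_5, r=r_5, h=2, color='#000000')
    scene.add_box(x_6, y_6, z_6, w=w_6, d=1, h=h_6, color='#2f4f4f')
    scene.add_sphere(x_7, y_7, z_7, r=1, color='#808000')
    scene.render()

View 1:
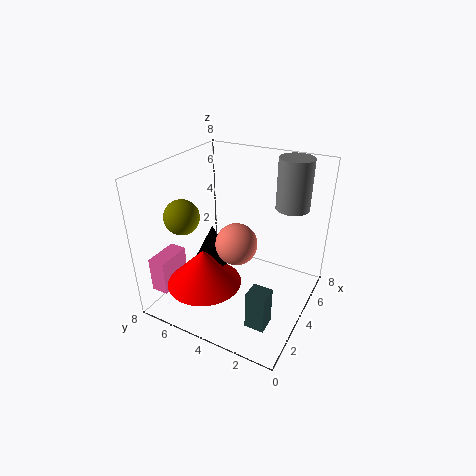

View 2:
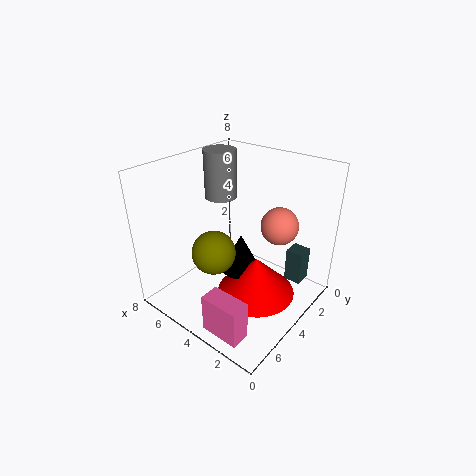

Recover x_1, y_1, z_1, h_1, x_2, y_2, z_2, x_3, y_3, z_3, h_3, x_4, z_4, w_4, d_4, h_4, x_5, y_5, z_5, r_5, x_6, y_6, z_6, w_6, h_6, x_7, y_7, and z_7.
x_1 = 2; y_1 = 5; z_1 = 2; h_1 = 2; x_2 = 2; y_2 = 3; z_2 = 5; x_3 = 7; y_3 = 2; z_3 = 5; h_3 = 3; x_4 = 1; z_4 = 1; w_4 = 2; d_4 = 1; h_4 = 2; x_5 = 3; y_5 = 5; z_5 = 3; r_5 = 1; x_6 = 1; y_6 = 1; z_6 = 1; w_6 = 1; h_6 = 2; x_7 = 3; y_7 = 7; z_7 = 5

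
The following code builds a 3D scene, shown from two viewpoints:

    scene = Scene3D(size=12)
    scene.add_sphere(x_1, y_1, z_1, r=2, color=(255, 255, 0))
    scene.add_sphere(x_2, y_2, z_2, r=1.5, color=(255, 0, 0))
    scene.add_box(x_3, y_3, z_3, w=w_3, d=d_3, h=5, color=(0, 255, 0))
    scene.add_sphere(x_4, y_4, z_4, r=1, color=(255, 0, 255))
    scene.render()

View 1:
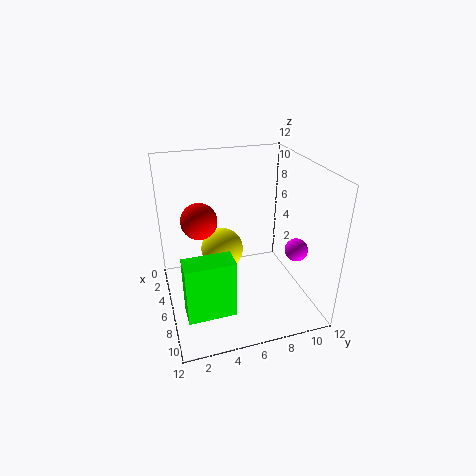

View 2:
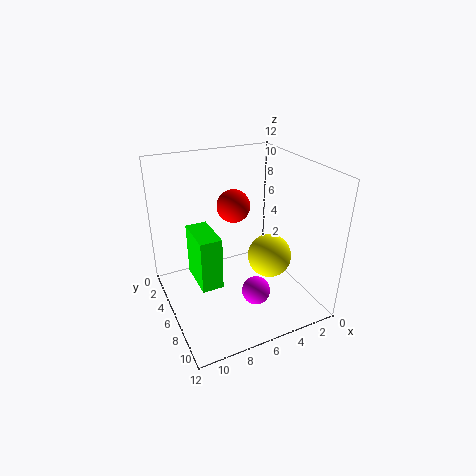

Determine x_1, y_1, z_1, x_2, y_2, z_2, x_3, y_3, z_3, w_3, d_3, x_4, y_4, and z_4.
x_1 = 2.5; y_1 = 5.5; z_1 = 3; x_2 = 5; y_2 = 3; z_2 = 7.5; x_3 = 7; y_3 = 1; z_3 = 0.5; w_3 = 2; d_3 = 4; x_4 = 7; y_4 = 11; z_4 = 4.5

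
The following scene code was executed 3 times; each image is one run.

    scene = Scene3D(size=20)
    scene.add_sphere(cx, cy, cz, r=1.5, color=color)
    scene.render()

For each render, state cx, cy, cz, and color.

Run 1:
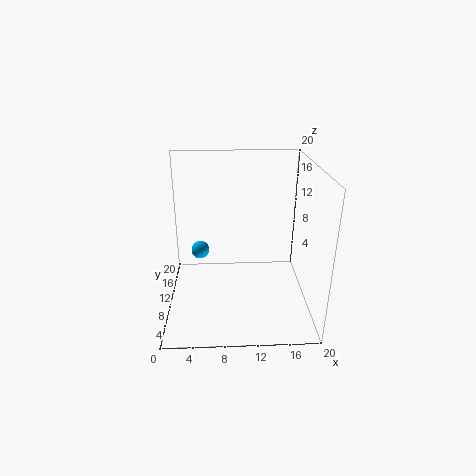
cx = 4, cy = 18, cz = 4, color = 'deepskyblue'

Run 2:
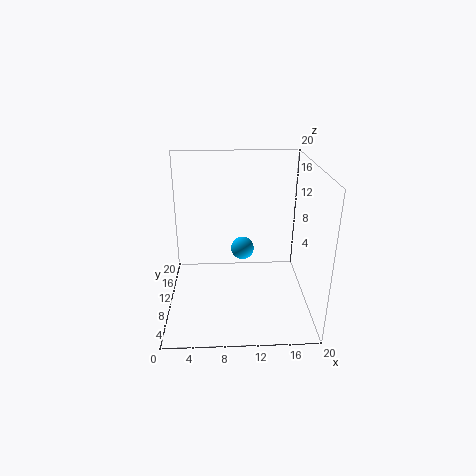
cx = 10.5, cy = 8, cz = 9.5, color = 'deepskyblue'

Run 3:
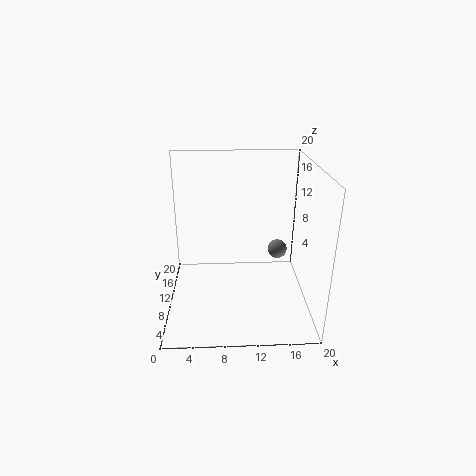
cx = 16.5, cy = 15, cz = 5.5, color = 'gray'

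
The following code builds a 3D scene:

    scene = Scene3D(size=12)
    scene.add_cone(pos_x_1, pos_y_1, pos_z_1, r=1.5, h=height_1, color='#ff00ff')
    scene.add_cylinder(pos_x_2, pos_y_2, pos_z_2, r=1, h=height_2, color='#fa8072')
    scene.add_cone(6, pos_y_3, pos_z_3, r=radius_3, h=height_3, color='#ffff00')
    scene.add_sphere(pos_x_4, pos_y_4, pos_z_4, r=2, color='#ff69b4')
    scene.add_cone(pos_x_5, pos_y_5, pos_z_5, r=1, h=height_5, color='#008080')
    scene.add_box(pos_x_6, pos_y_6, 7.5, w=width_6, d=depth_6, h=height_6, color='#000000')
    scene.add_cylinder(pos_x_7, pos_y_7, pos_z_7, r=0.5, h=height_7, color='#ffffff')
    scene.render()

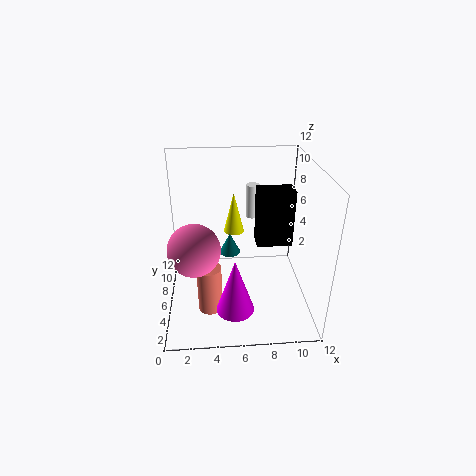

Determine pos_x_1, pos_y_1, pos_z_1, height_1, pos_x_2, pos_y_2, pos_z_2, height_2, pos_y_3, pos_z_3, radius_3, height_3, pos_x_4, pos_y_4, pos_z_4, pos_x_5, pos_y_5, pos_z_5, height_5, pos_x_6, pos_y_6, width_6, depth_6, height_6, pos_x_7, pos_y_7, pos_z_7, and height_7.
pos_x_1 = 5.5
pos_y_1 = 2.5
pos_z_1 = 1.5
height_1 = 4.5
pos_x_2 = 3.5
pos_y_2 = 4
pos_z_2 = 0.5
height_2 = 4
pos_y_3 = 11
pos_z_3 = 4
radius_3 = 1
height_3 = 4
pos_x_4 = 2.5
pos_y_4 = 3.5
pos_z_4 = 6.5
pos_x_5 = 5.5
pos_y_5 = 9.5
pos_z_5 = 2.5
height_5 = 2
pos_x_6 = 7
pos_y_6 = 2
width_6 = 2.5
depth_6 = 1.5
height_6 = 4
pos_x_7 = 7
pos_y_7 = 5
pos_z_7 = 8.5
height_7 = 2.5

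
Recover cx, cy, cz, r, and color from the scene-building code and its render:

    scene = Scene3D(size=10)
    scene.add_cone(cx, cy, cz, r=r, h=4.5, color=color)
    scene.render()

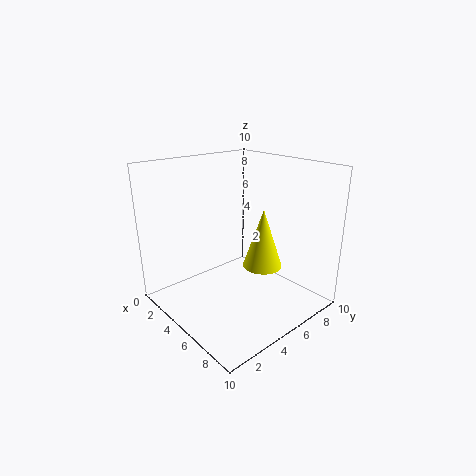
cx = 5, cy = 7.5, cz = 2, r = 1.5, color = 'yellow'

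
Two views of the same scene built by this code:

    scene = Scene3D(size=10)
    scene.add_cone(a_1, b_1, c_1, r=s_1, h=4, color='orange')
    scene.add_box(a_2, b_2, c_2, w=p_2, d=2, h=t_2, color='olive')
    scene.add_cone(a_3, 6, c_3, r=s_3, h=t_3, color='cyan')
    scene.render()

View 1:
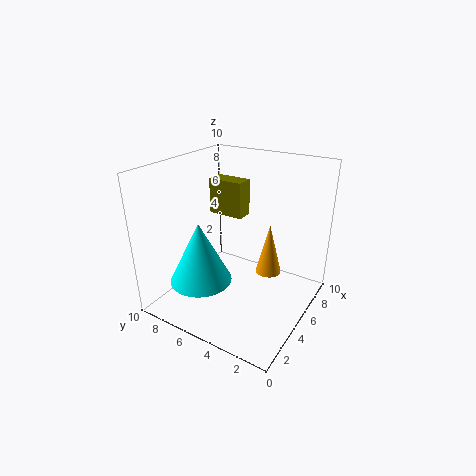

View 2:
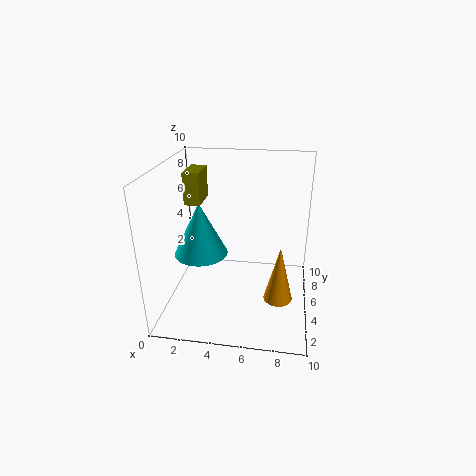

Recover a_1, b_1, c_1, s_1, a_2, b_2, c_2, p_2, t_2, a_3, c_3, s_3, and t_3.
a_1 = 8, b_1 = 4, c_1 = 1, s_1 = 1, a_2 = 2, b_2 = 3, c_2 = 8, p_2 = 1, t_2 = 2, a_3 = 2, c_3 = 3, s_3 = 2, t_3 = 4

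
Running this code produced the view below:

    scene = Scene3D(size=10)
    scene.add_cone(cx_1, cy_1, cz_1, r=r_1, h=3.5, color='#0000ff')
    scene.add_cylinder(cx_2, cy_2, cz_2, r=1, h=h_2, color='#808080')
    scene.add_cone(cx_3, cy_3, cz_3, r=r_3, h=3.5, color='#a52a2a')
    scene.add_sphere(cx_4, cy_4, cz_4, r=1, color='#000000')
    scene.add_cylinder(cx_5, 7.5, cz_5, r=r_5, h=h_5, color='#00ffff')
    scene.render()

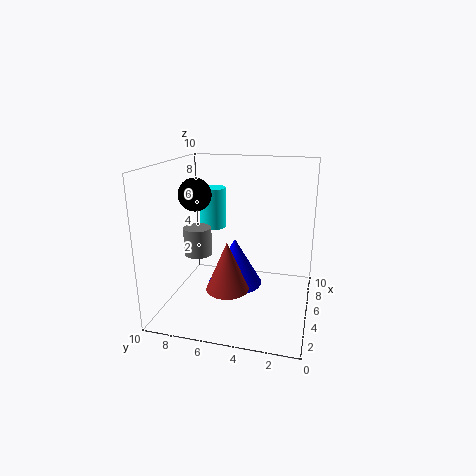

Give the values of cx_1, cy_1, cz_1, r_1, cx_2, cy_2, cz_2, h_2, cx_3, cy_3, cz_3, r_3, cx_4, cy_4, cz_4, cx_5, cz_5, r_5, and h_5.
cx_1 = 6, cy_1 = 5.5, cz_1 = 1, r_1 = 2, cx_2 = 5, cy_2 = 8, cz_2 = 3.5, h_2 = 2, cx_3 = 4, cy_3 = 5.5, cz_3 = 1.5, r_3 = 1.5, cx_4 = 2.5, cy_4 = 7, cz_4 = 8.5, cx_5 = 7, cz_5 = 5, r_5 = 1, h_5 = 3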